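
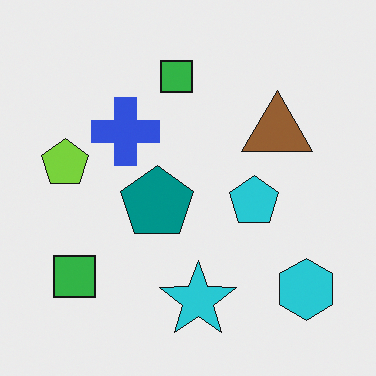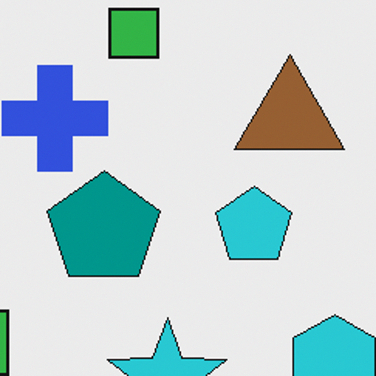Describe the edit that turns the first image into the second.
It was cropped slightly and scaled back up.

The visible shapes are larger and the field of view is narrower; shapes near the original edges may be partly or wholly outside the frame — a crop-and-rescale.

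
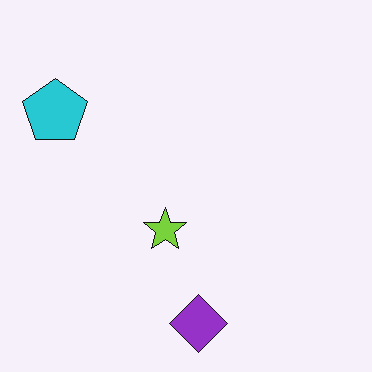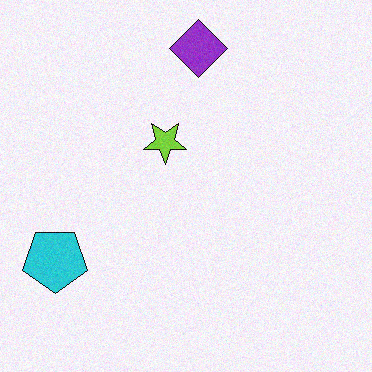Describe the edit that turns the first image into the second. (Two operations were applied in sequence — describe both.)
The transformation is: degraded with a light layer of grain, then flipped vertically (top ↔ bottom).

Random speckle covers the whole image, including the flat background. The purple diamond is in the bottom of the first image and the top of the second — shapes on opposite sides of the horizontal midline have swapped in a mirror flip.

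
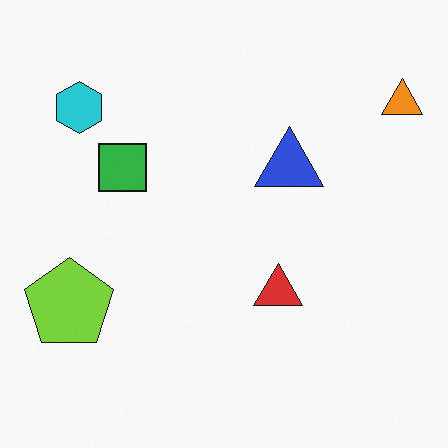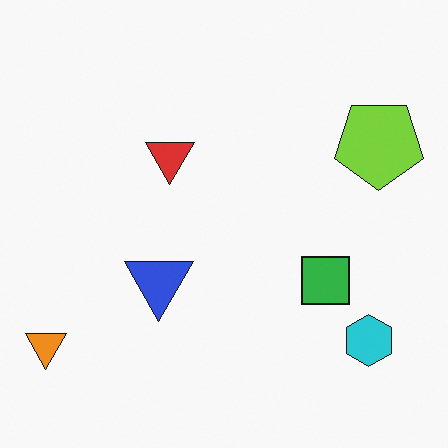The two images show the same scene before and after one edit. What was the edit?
The second image is the first rotated 180°.

The orange triangle sits in the top-right of the first image and the bottom-left of the second — consistent with a whole-image 180° rotation.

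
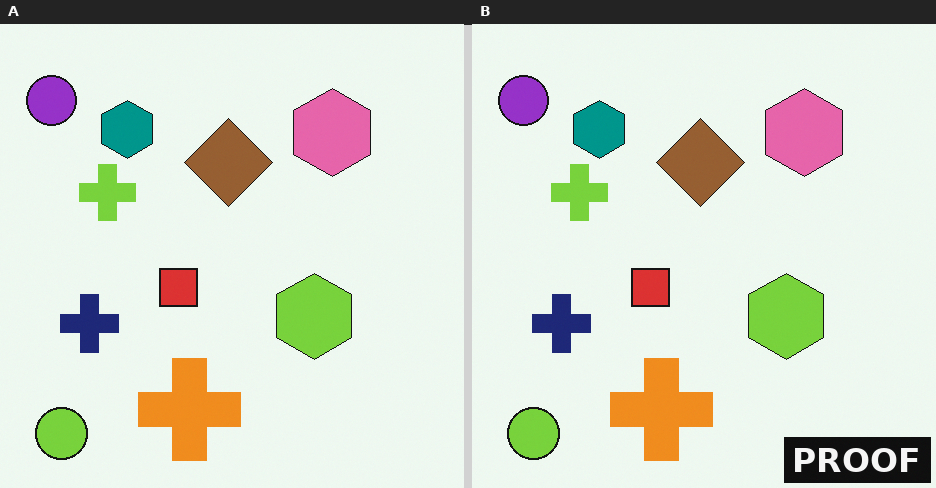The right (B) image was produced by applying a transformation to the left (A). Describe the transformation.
Watermarked with the text "PROOF" in the lower-right corner.

A dark label reading "PROOF" appears in the lower-right corner.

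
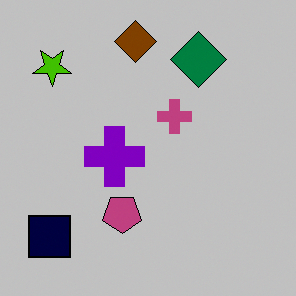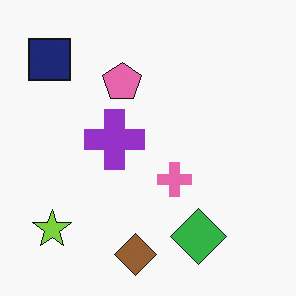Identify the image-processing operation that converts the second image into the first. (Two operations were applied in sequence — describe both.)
Heavily posterized to just a handful of flat colors, then flipped vertically (top ↔ bottom).

Each flat color has snapped to a coarser quantized level — most visibly, the near-white background has dropped to a flat grey. The brown diamond is in the bottom of the second image and the top of the first — shapes on opposite sides of the horizontal midline have swapped in a mirror flip.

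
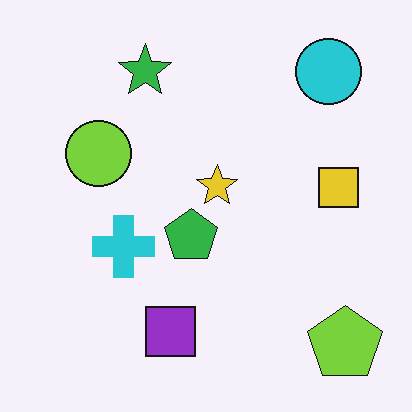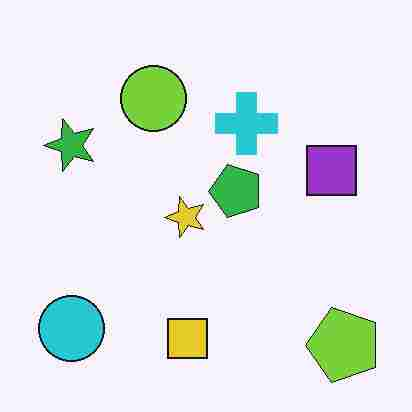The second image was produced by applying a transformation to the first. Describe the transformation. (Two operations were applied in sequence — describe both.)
Transposed (reflected across the top-left ↔ bottom-right diagonal), then heavily JPEG-compressed with obvious blocking artifacts.

Shapes have swapped their row and column positions — what was in the top-right is now in the bottom-left — a diagonal reflection. Blocky 8×8 compression artifacts appear around shape edges and the flat background shows ringing — characteristic JPEG degradation.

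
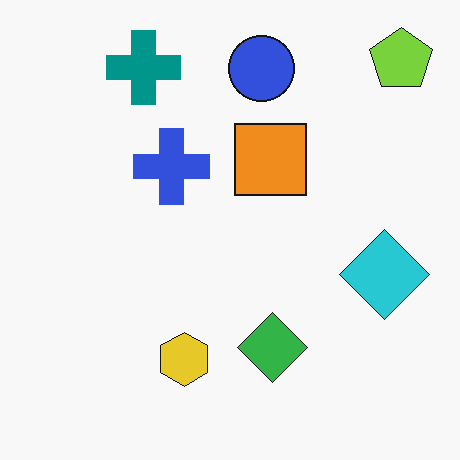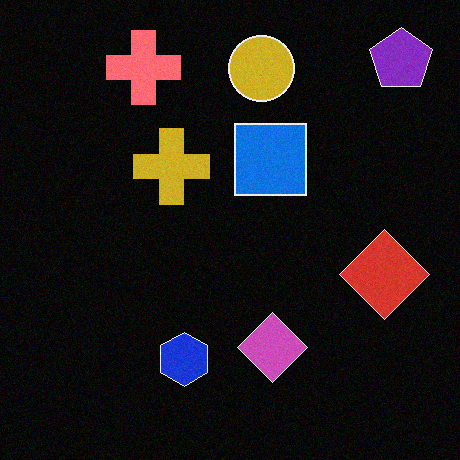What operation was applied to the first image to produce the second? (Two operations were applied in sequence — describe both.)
This is the original image degraded with subtle gaussian noise, then color-inverted (negative).

Random speckle covers the whole image, including the flat background. The light background has become dark and every shape's color is its complement — a photographic negative.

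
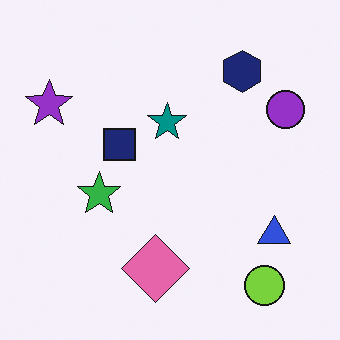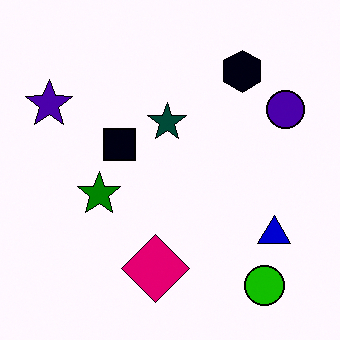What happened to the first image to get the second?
This is the original image boosted in contrast.

Tones are pushed away from mid-grey across the whole image — a global contrast change.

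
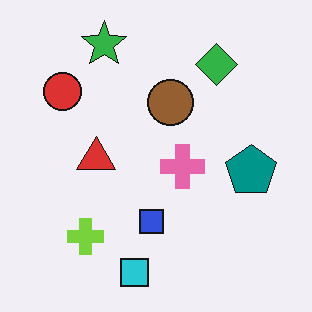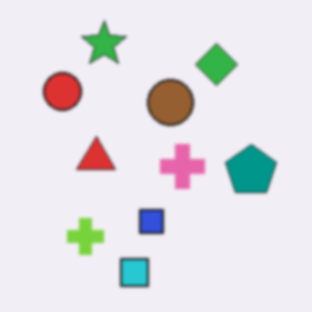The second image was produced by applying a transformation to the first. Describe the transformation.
The second image is the first given a subtle gaussian blur.

Shape edges and outlines are uniformly softened across the whole image.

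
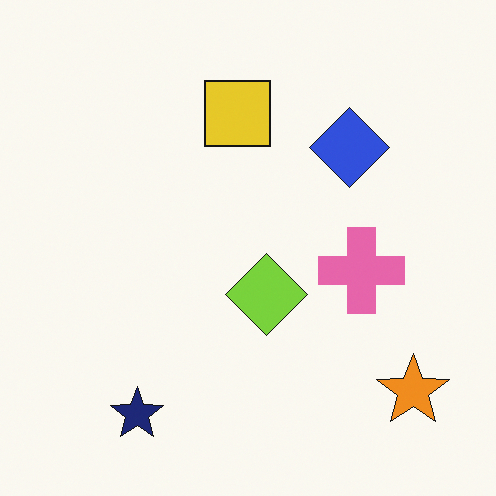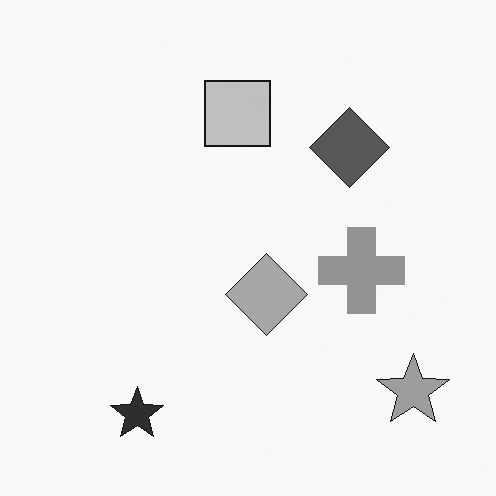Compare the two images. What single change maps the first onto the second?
Converted to grayscale.

All color is removed — every shape is now a shade of grey.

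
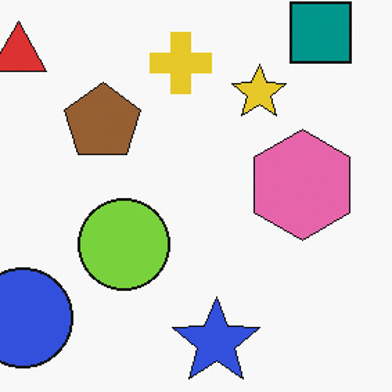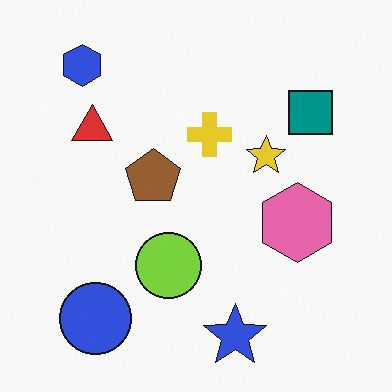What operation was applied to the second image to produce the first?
The transformation is: cropped slightly and scaled back up.

The visible shapes are larger and the field of view is narrower; shapes near the original edges may be partly or wholly outside the frame — a crop-and-rescale.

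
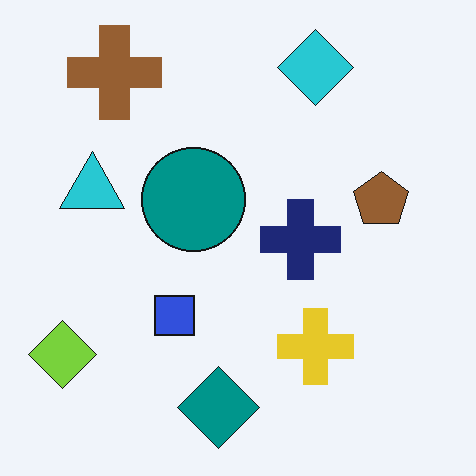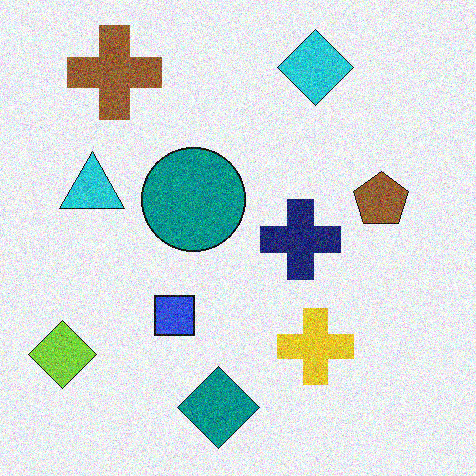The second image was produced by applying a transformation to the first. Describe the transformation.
This is the original image degraded with visible gaussian noise.

Random speckle covers the whole image, including the flat background.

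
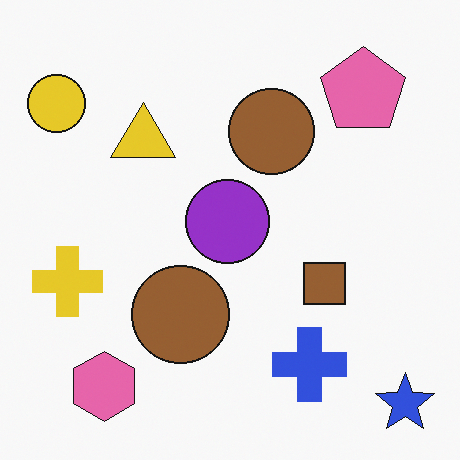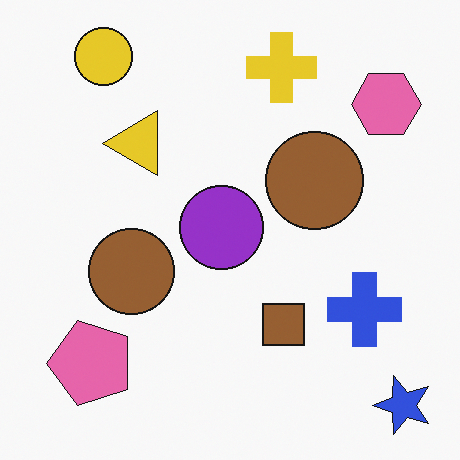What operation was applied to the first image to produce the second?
Transposed (reflected across the top-left ↔ bottom-right diagonal).

Shapes have swapped their row and column positions — what was in the top-right is now in the bottom-left — a diagonal reflection.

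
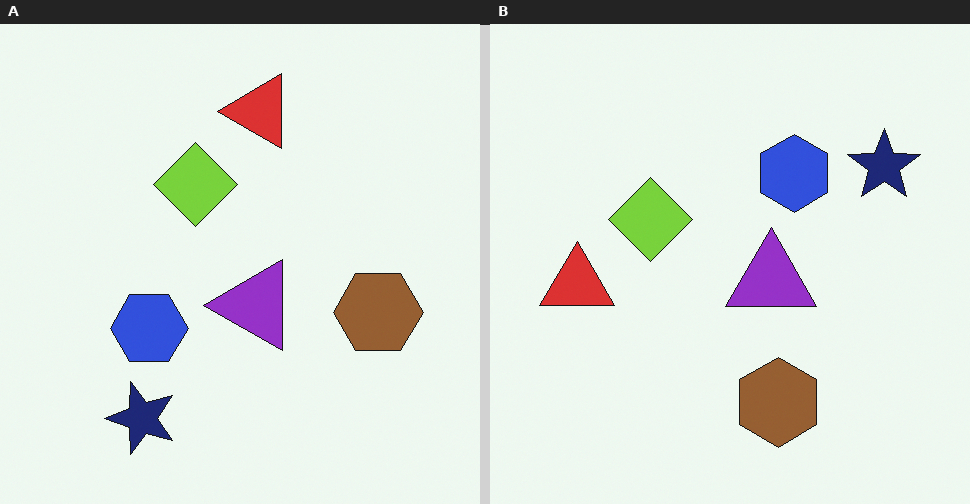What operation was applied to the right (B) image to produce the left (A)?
The image was transposed (reflected across the top-left ↔ bottom-right diagonal).

Shapes have swapped their row and column positions — what was in the top-right is now in the bottom-left — a diagonal reflection.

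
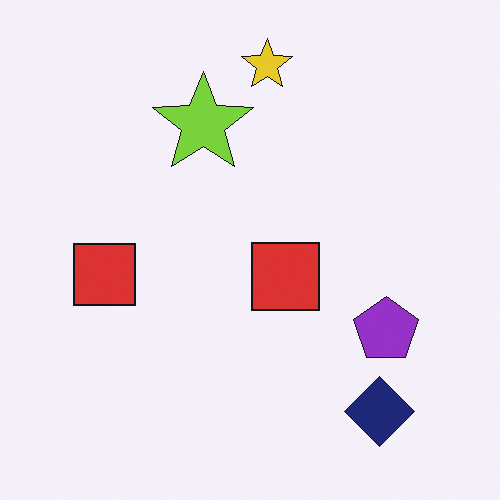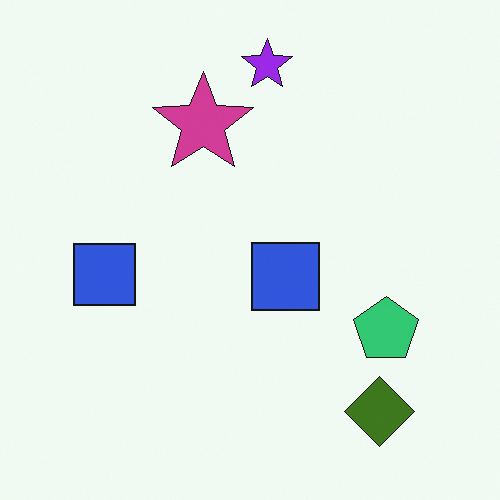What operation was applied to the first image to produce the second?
It was hue-shifted by a large amount.

Every shape's color has rotated by the same amount around the hue wheel — a uniform hue shift.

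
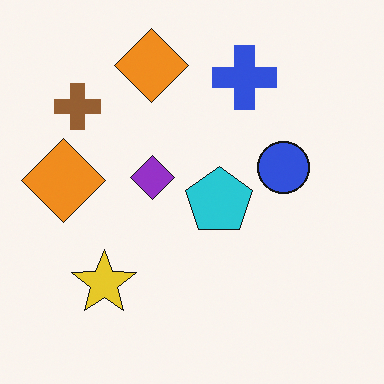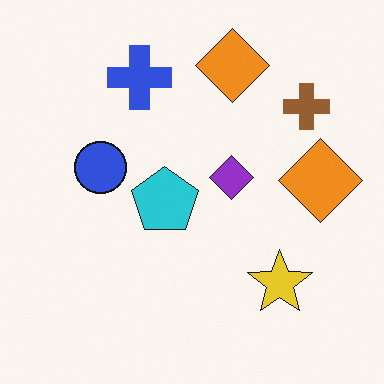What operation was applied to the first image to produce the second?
The transformation is: flipped horizontally (left ↔ right).

The brown cross is in the top-left of the first image and the top-right of the second — shapes on opposite sides of the vertical midline have swapped in a mirror flip.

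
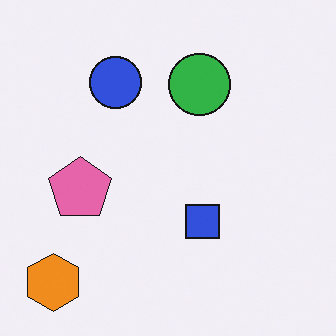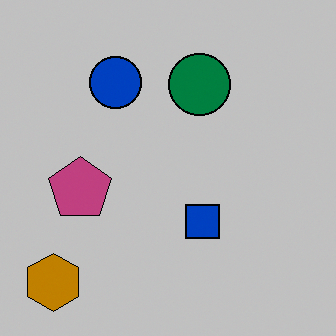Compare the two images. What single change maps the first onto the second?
The transformation is: heavily posterized to just a handful of flat colors.

Each flat color has snapped to a coarser quantized level — most visibly, the near-white background has dropped to a flat grey.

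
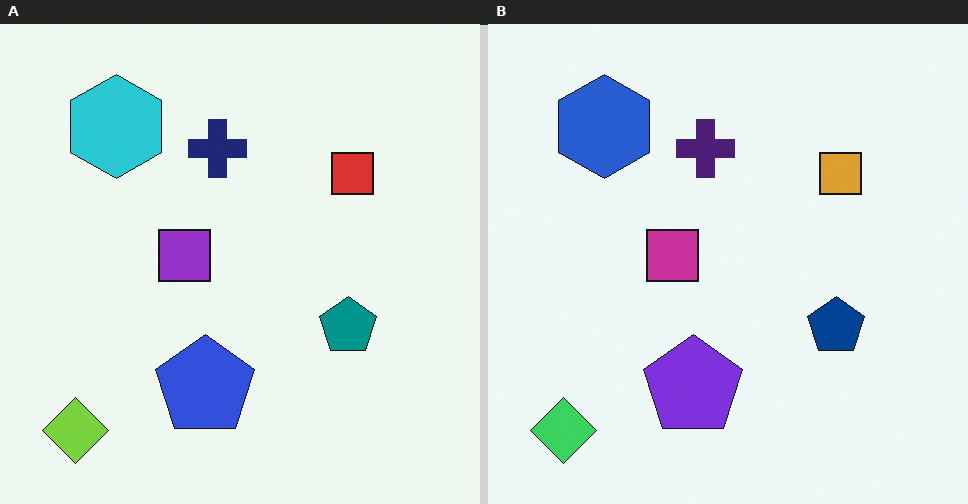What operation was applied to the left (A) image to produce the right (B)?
The right (B) image is the left (A) hue-shifted slightly.

Every shape's color has rotated by the same amount around the hue wheel — a uniform hue shift.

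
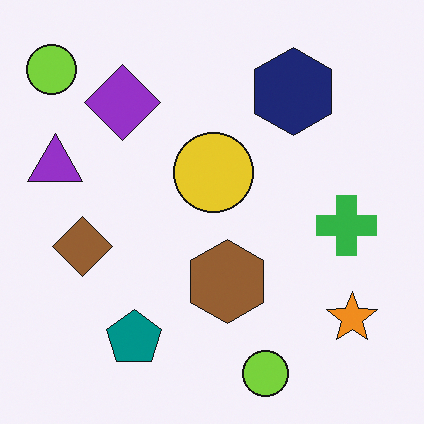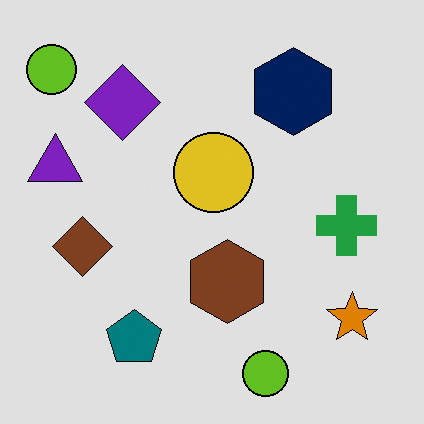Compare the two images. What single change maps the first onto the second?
It was moderately posterized.

Each flat color has snapped to a coarser quantized level — most visibly, the near-white background has dropped to a flat grey.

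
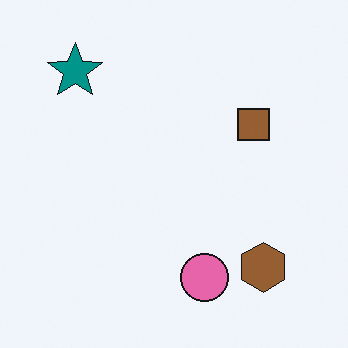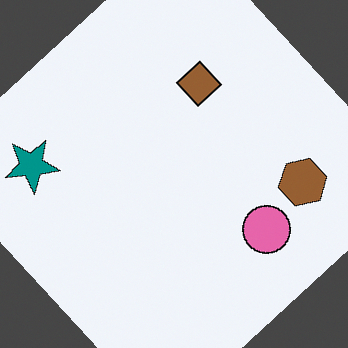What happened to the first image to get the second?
The transformation is: rotated counter-clockwise by a large amount — several tens of degrees.

Every shape is tilted by the same angle and the image corners show triangular fill wedges — a whole-image rotation by a non-right angle.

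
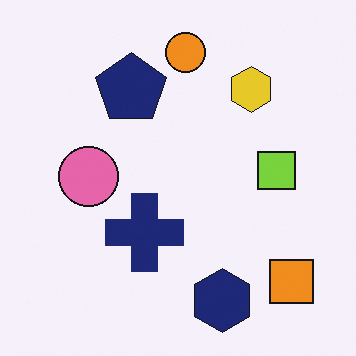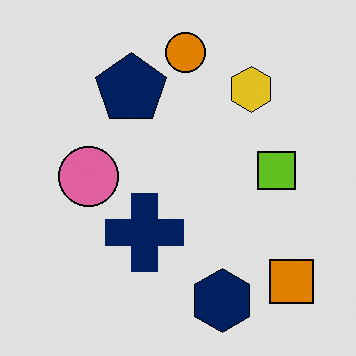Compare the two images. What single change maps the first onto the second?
Posterized to a reduced palette.

Each flat color has snapped to a coarser quantized level — most visibly, the near-white background has dropped to a flat grey.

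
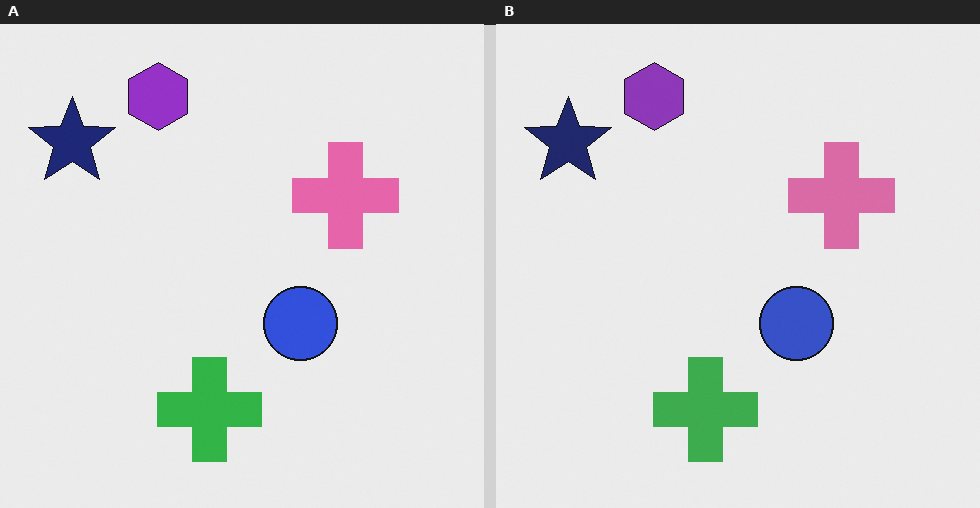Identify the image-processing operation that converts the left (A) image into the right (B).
It was slightly desaturated.

All colors are more muted and greyish — a global saturation change.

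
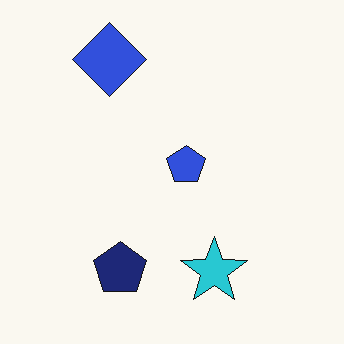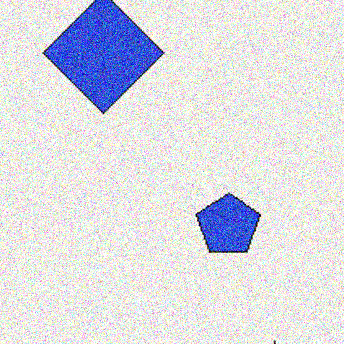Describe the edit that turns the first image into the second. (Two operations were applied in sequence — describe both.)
This is the original image cropped tightly and scaled back up, then degraded with heavy additive noise.

The visible shapes are larger and the field of view is narrower; shapes near the original edges may be partly or wholly outside the frame — a crop-and-rescale. Random speckle covers the whole image, including the flat background.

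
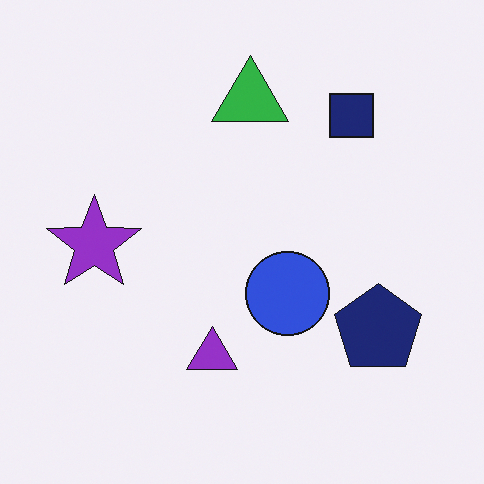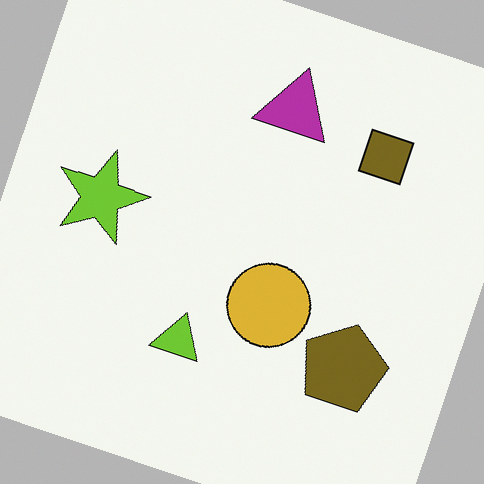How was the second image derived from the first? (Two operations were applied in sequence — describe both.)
Rotated clockwise by a moderate amount, then hue-shifted through roughly half the color wheel.

Every shape is tilted by the same angle and the image corners show triangular fill wedges — a whole-image rotation by a non-right angle. Every shape's color has rotated by the same amount around the hue wheel — a uniform hue shift.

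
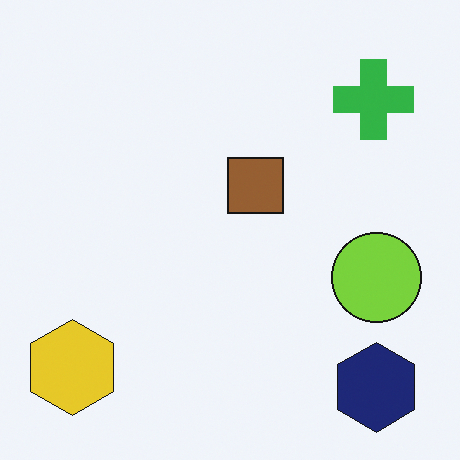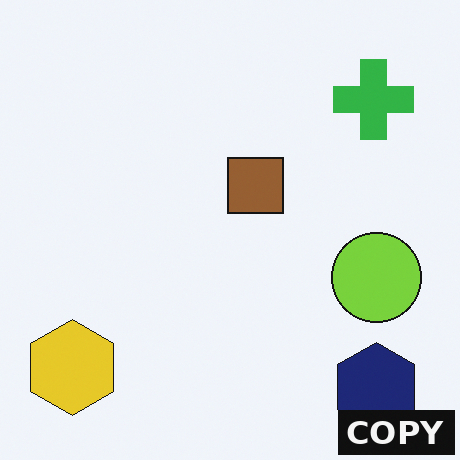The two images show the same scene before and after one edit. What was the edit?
Watermarked with the text "COPY" in the lower-right corner.

A dark label reading "COPY" appears in the lower-right corner.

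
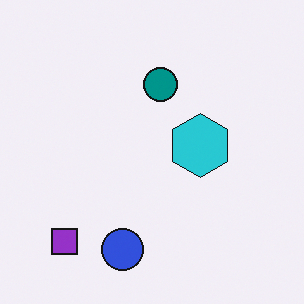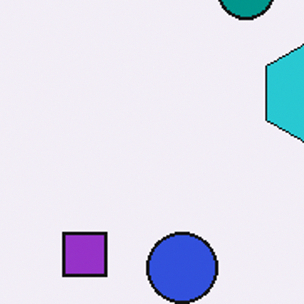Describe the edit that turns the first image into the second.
This is the original image cropped tightly and scaled back up.

The visible shapes are larger and the field of view is narrower; shapes near the original edges may be partly or wholly outside the frame — a crop-and-rescale.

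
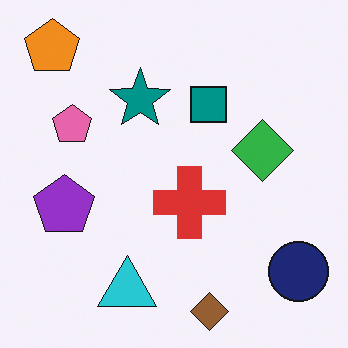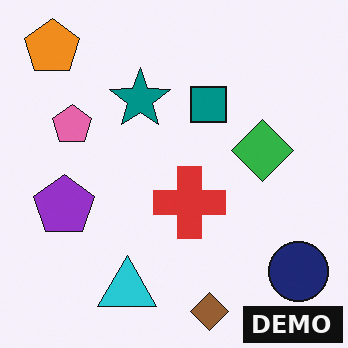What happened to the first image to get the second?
The transformation is: watermarked with the text "DEMO" in the lower-right corner.

A dark label reading "DEMO" appears in the lower-right corner.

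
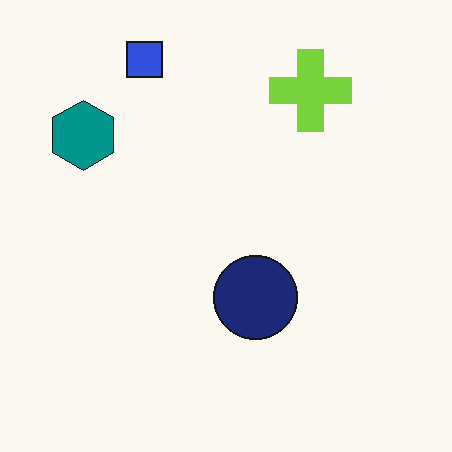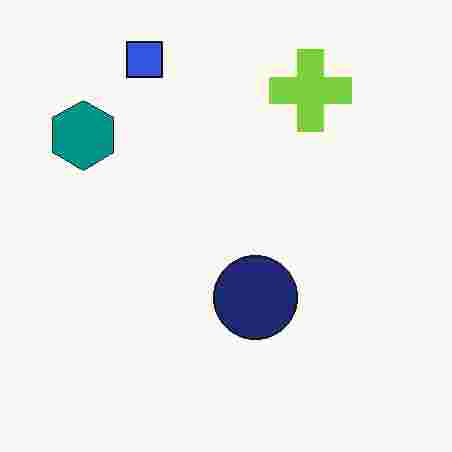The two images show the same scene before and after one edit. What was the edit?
It was degraded with heavy JPEG compression.

Blocky 8×8 compression artifacts appear around shape edges and the flat background shows ringing — characteristic JPEG degradation.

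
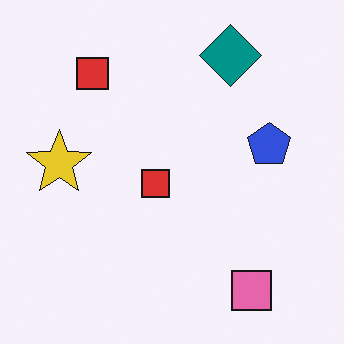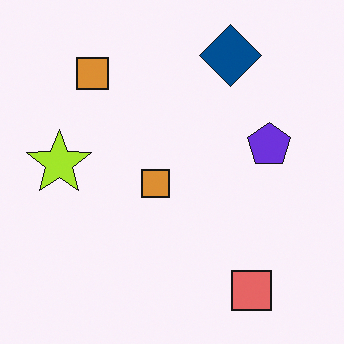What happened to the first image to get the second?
It was hue-shifted slightly.

Every shape's color has rotated by the same amount around the hue wheel — a uniform hue shift.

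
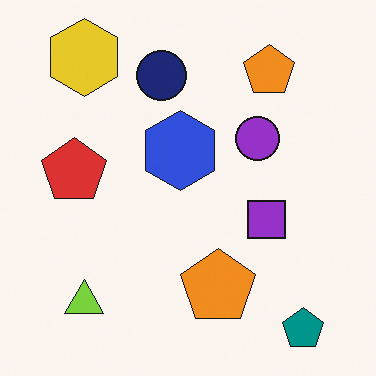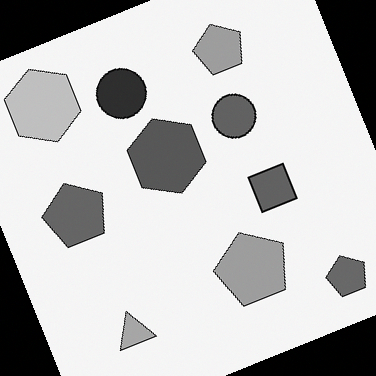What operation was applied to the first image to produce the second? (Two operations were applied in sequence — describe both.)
The second image is the first converted to grayscale, then rotated counter-clockwise by a moderate amount.

All color is removed — every shape is now a shade of grey. Every shape is tilted by the same angle and the image corners show triangular fill wedges — a whole-image rotation by a non-right angle.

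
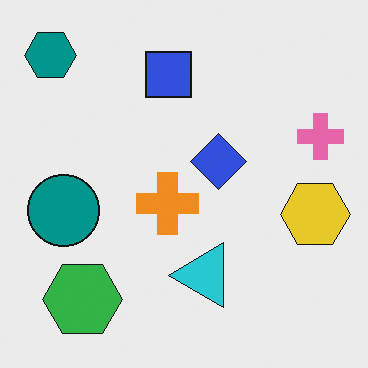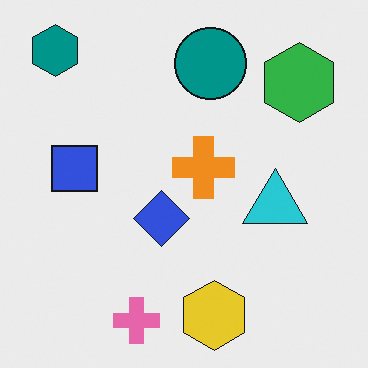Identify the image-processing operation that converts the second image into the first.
The image was transposed (reflected across the top-left ↔ bottom-right diagonal).

Shapes have swapped their row and column positions — what was in the top-right is now in the bottom-left — a diagonal reflection.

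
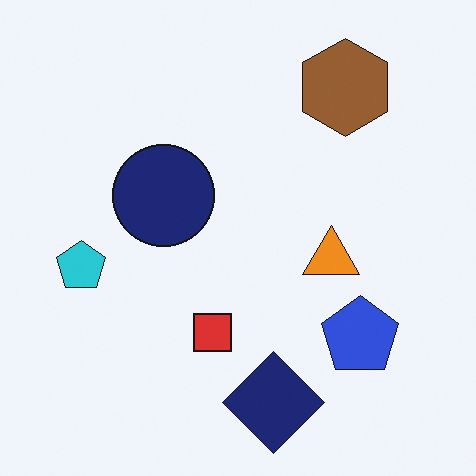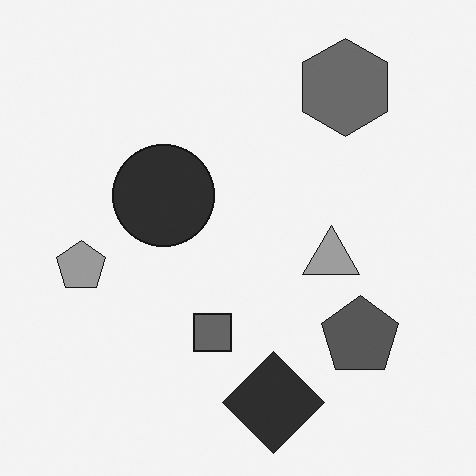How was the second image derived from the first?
The image was converted to grayscale.

All color is removed — every shape is now a shade of grey.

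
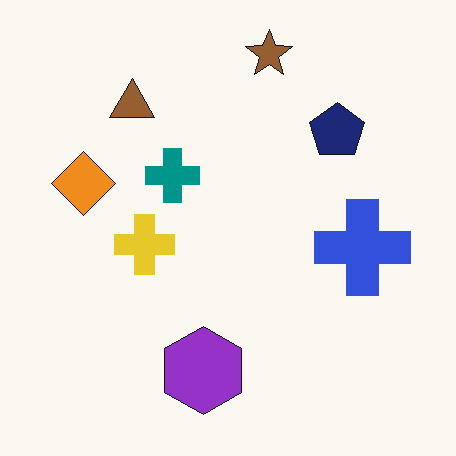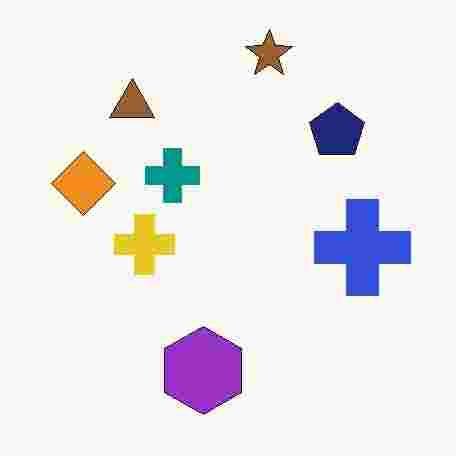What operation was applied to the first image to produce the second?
The image was degraded with heavy JPEG compression.

Blocky 8×8 compression artifacts appear around shape edges and the flat background shows ringing — characteristic JPEG degradation.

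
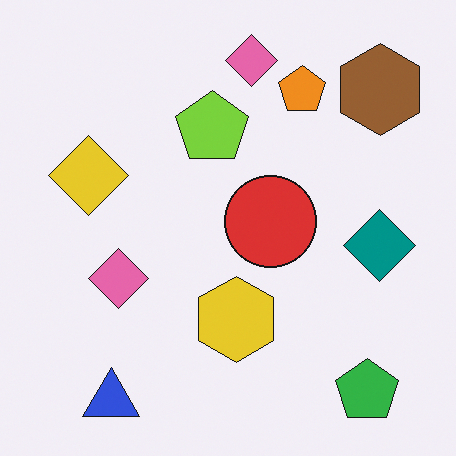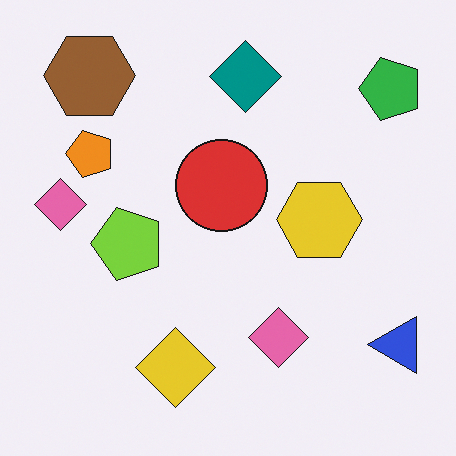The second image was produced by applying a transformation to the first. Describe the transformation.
Rotated 90° counter-clockwise.

The green pentagon sits in the bottom-right of the first image and the top-right of the second — consistent with a whole-image 90° counter-clockwise rotation.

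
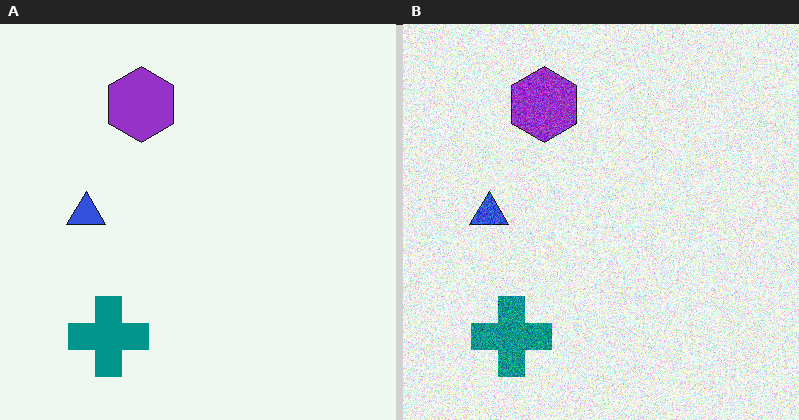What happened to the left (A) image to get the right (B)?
The transformation is: degraded with a thick layer of grain.

Random speckle covers the whole image, including the flat background.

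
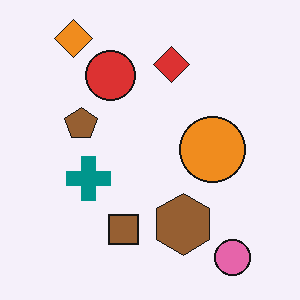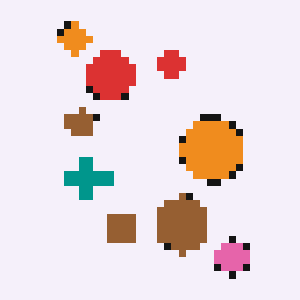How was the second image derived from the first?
The second image is the first pixelated into visible square blocks.

Shapes are reduced to large square blocks; fine edges and outlines are lost — a downscale-then-upscale (mosaic) effect.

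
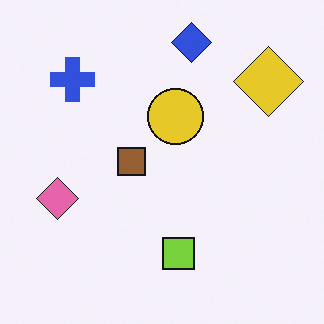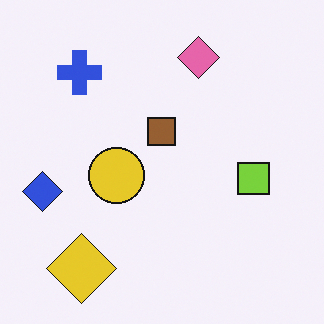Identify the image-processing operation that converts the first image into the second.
This is the original image transposed (reflected across the top-left ↔ bottom-right diagonal).

Shapes have swapped their row and column positions — what was in the top-right is now in the bottom-left — a diagonal reflection.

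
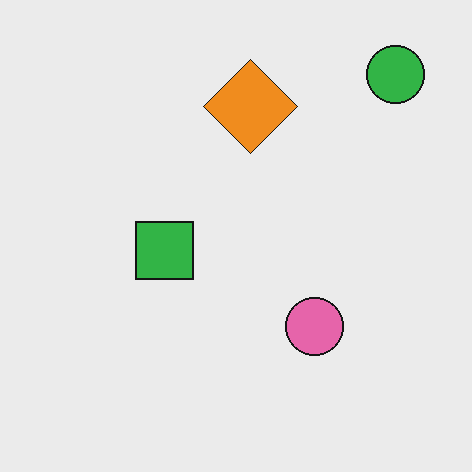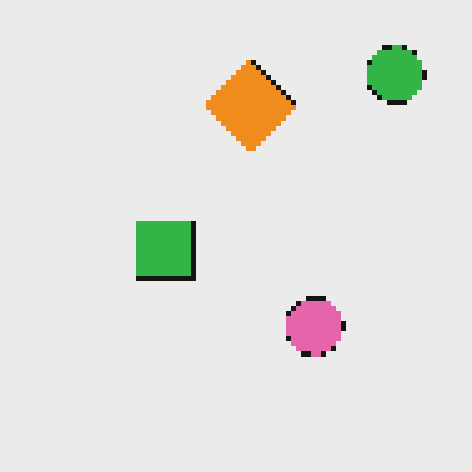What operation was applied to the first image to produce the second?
It was mildly pixelated.

Shapes are reduced to large square blocks; fine edges and outlines are lost — a downscale-then-upscale (mosaic) effect.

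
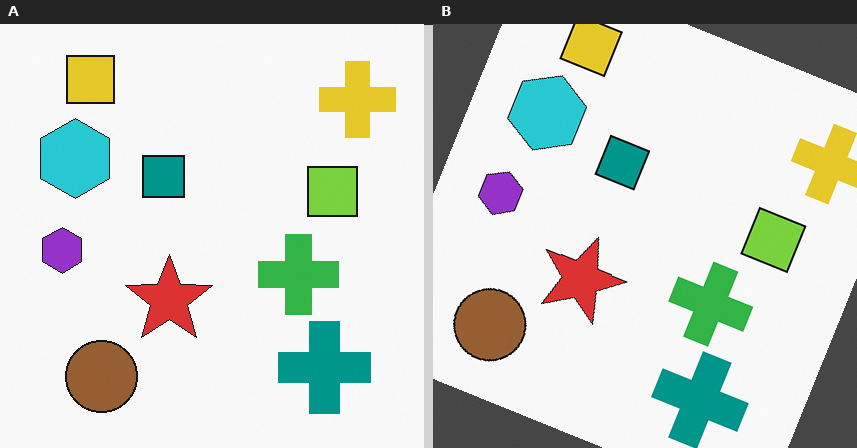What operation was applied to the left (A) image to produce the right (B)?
It was rotated clockwise by a clearly visible amount.

Every shape is tilted by the same angle and the image corners show triangular fill wedges — a whole-image rotation by a non-right angle.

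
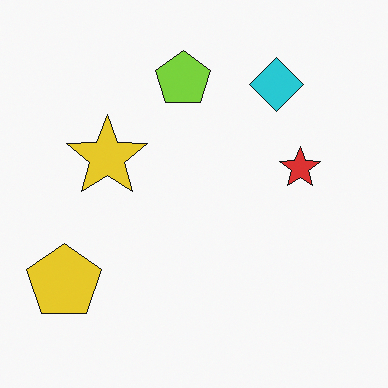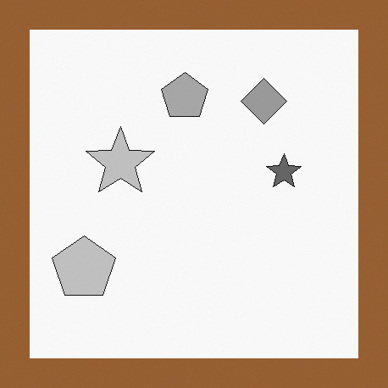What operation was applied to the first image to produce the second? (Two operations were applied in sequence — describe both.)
This is the original image converted to grayscale, then framed with a brown border.

All color is removed — every shape is now a shade of grey. A solid brown frame runs around the edge of the second image, with the content slightly shrunk inside it.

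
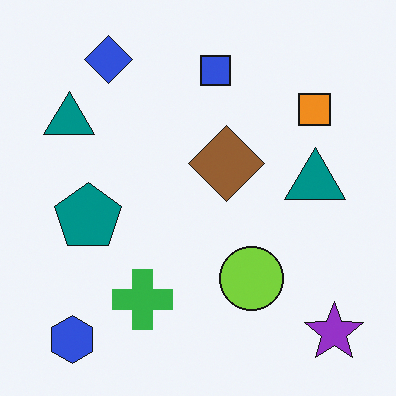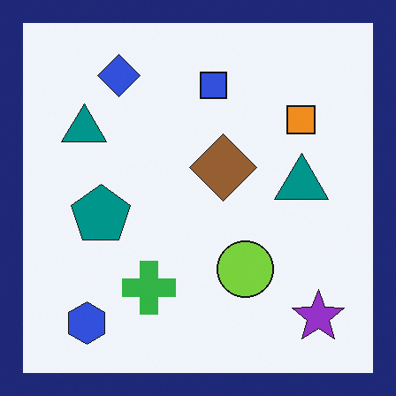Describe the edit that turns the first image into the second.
Framed with a navy border.

A solid navy frame runs around the edge of the second image, with the content slightly shrunk inside it.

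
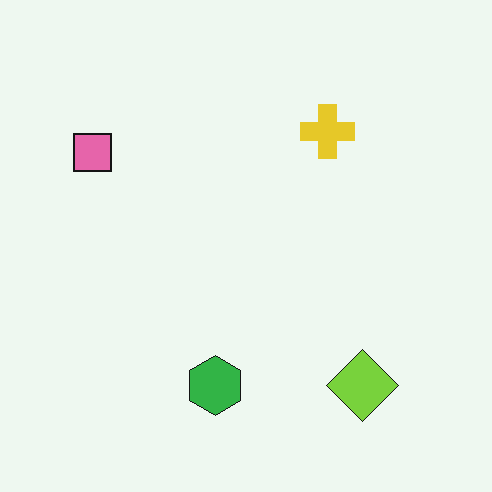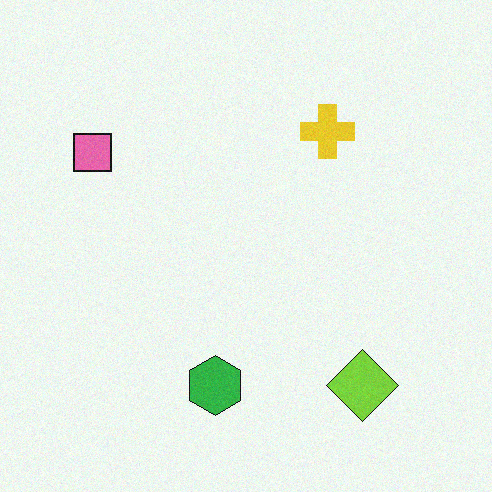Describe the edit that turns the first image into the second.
The image was degraded with a light layer of grain.

Random speckle covers the whole image, including the flat background.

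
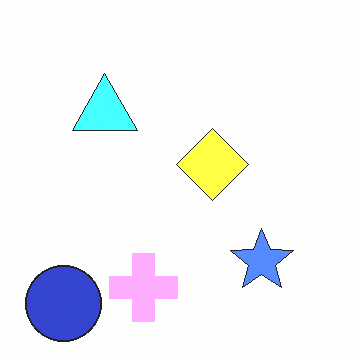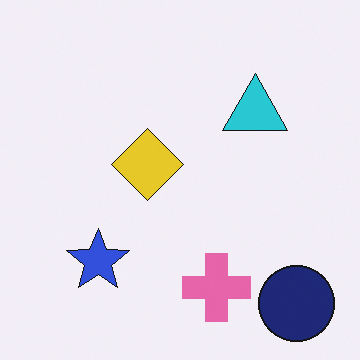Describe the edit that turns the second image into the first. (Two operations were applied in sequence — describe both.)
This is the original image flipped horizontally (left ↔ right), then substantially brightened.

The navy circle is in the bottom-right of the second image and the bottom-left of the first — shapes on opposite sides of the vertical midline have swapped in a mirror flip. Every pixel — background and shapes alike — is uniformly brightened.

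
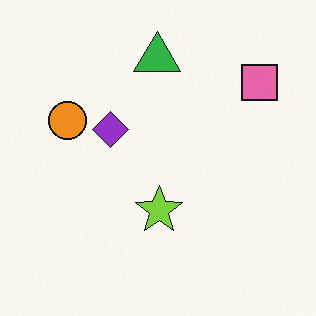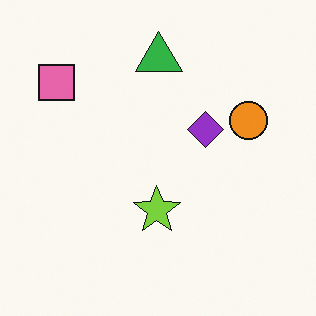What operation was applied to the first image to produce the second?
It was flipped horizontally (left ↔ right).

The pink square is in the top-right of the first image and the top-left of the second — shapes on opposite sides of the vertical midline have swapped in a mirror flip.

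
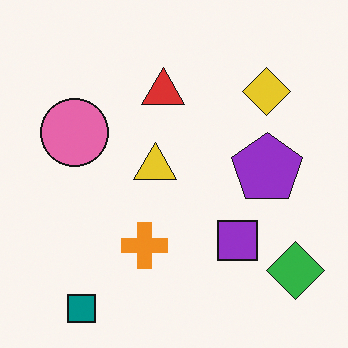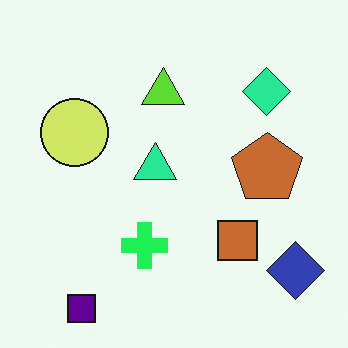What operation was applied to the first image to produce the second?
This is the original image hue-shifted through roughly a third of the color wheel.

Every shape's color has rotated by the same amount around the hue wheel — a uniform hue shift.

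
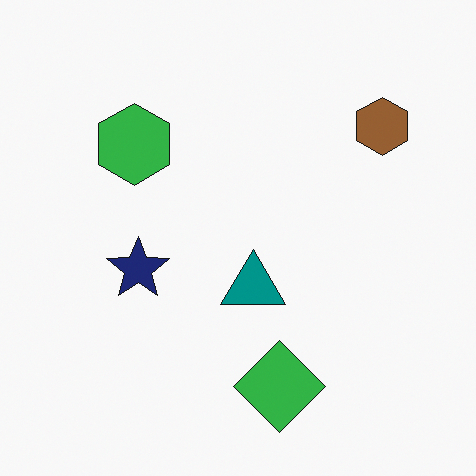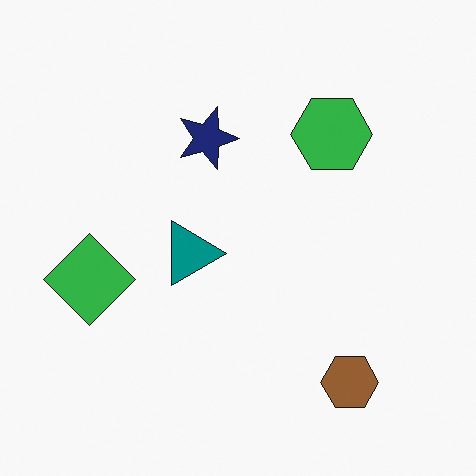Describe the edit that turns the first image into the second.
The transformation is: rotated 90° clockwise.

The brown hexagon sits in the top-right of the first image and the bottom-right of the second — consistent with a whole-image 90° clockwise rotation.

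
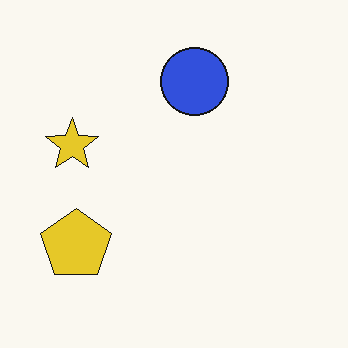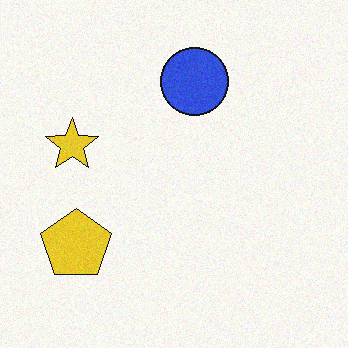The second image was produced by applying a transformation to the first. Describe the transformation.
The transformation is: degraded with subtle gaussian noise.

Random speckle covers the whole image, including the flat background.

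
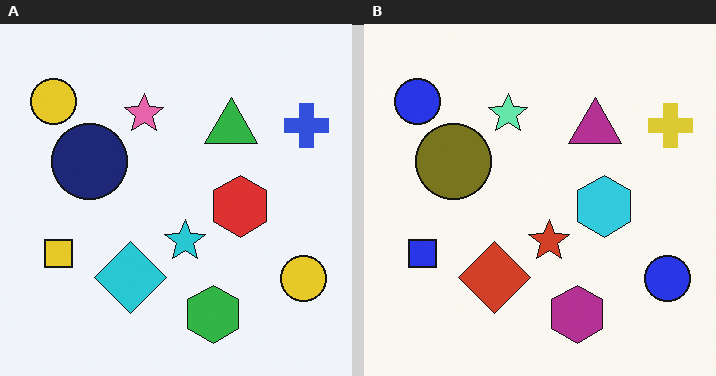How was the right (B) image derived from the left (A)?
The right (B) image is the left (A) hue-shifted through roughly half the color wheel.

Every shape's color has rotated by the same amount around the hue wheel — a uniform hue shift.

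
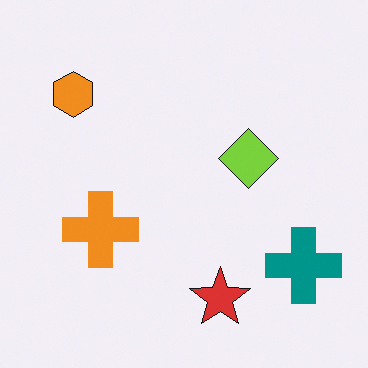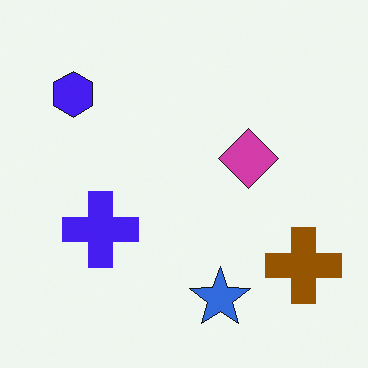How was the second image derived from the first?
The image was hue-shifted by a large amount.

Every shape's color has rotated by the same amount around the hue wheel — a uniform hue shift.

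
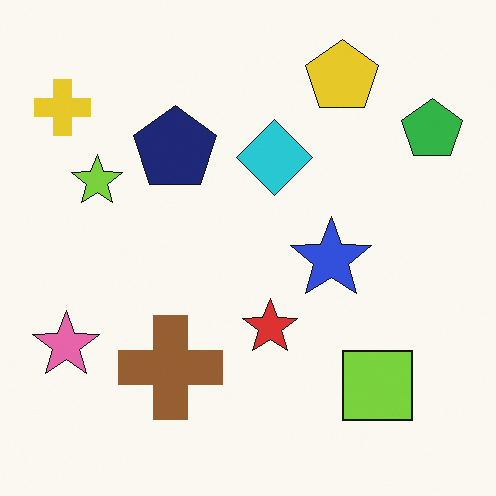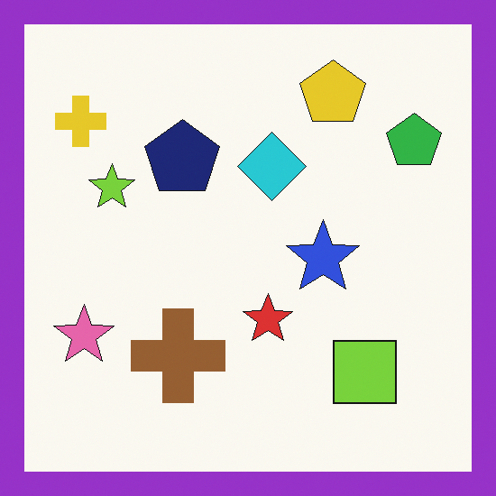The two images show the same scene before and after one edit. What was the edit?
Framed with a purple border.

A solid purple frame runs around the edge of the second image, with the content slightly shrunk inside it.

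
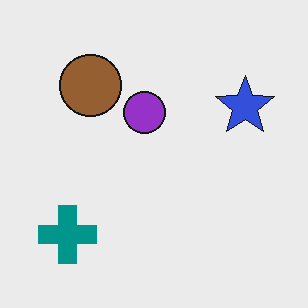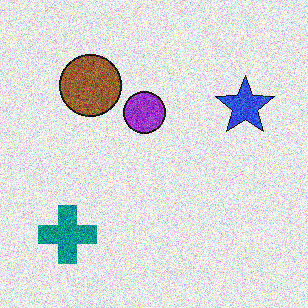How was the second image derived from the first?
This is the original image degraded with heavy additive noise.

Random speckle covers the whole image, including the flat background.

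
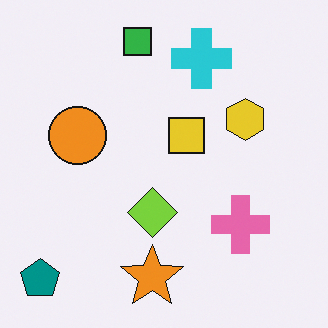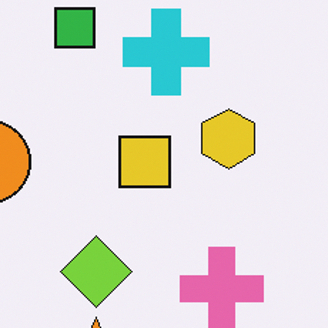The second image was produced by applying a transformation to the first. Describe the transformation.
The second image is the first cropped slightly and scaled back up.

The visible shapes are larger and the field of view is narrower; shapes near the original edges may be partly or wholly outside the frame — a crop-and-rescale.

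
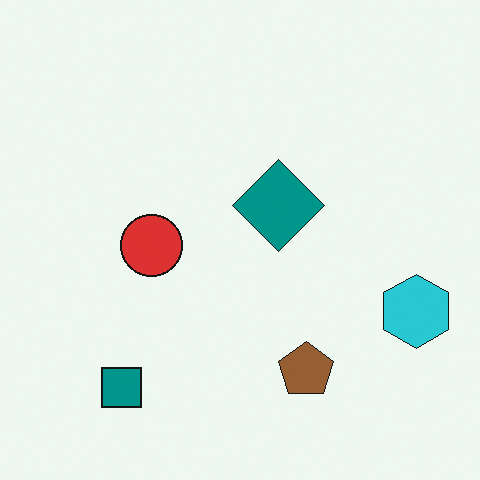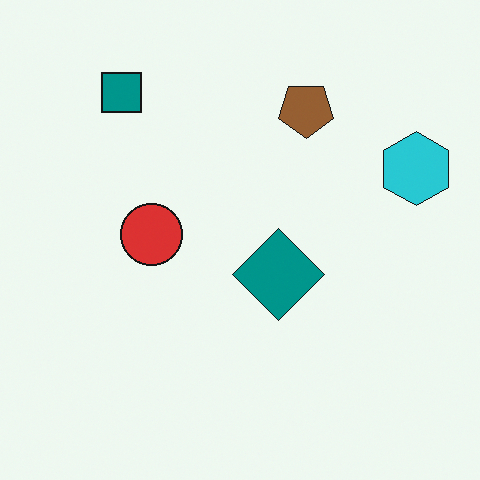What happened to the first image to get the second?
The transformation is: flipped vertically (top ↔ bottom).

The teal square is in the bottom-left of the first image and the top-left of the second — shapes on opposite sides of the horizontal midline have swapped in a mirror flip.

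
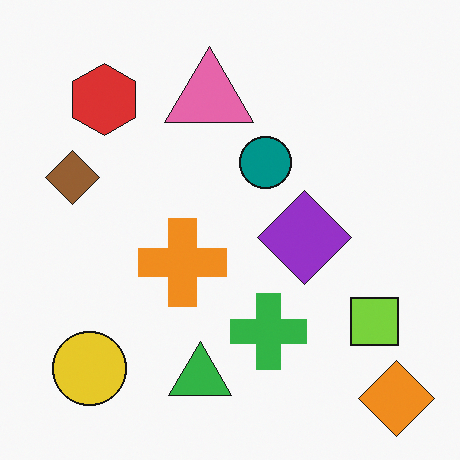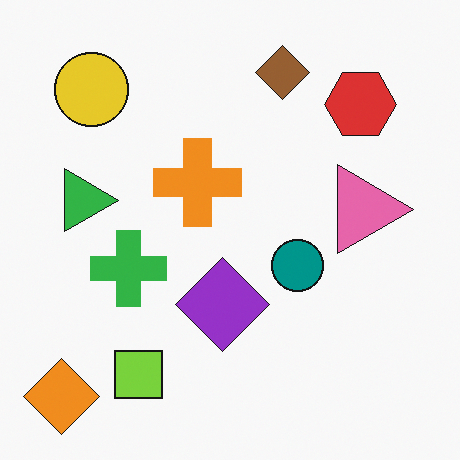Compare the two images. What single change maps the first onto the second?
The second image is the first rotated 90° clockwise.

The orange diamond sits in the bottom-right of the first image and the bottom-left of the second — consistent with a whole-image 90° clockwise rotation.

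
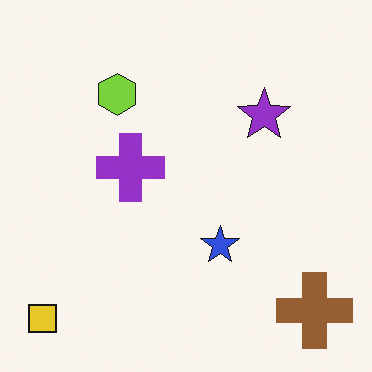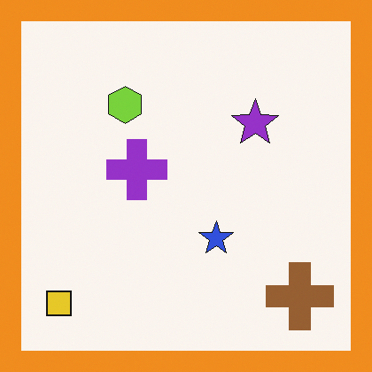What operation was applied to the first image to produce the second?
The image was framed with a orange border.

A solid orange frame runs around the edge of the second image, with the content slightly shrunk inside it.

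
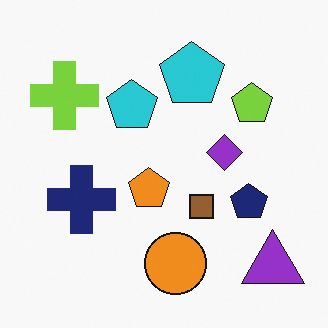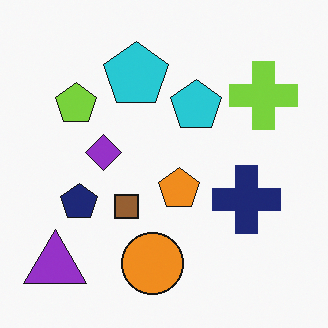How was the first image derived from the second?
Flipped horizontally (left ↔ right).

The purple triangle is in the bottom-left of the second image and the bottom-right of the first — shapes on opposite sides of the vertical midline have swapped in a mirror flip.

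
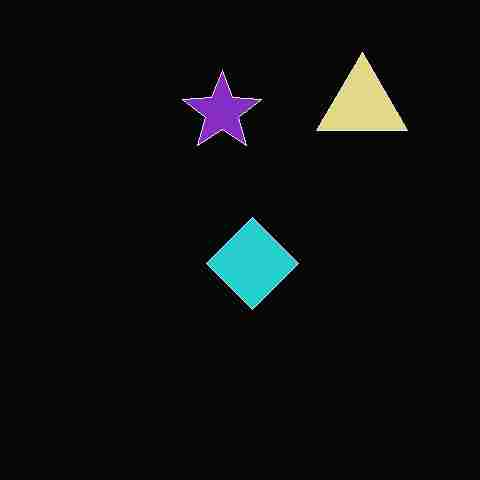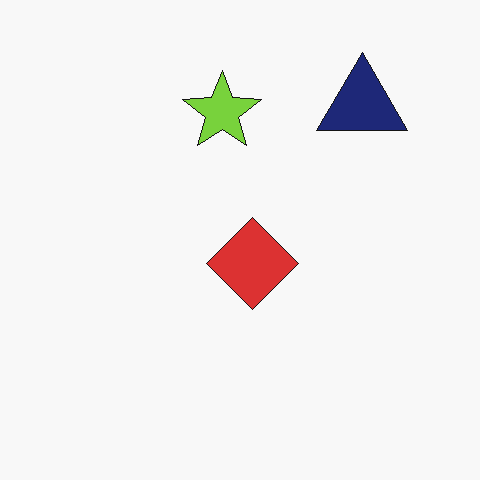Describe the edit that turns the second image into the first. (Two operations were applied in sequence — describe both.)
The image was color-inverted (negative), then degraded with heavy JPEG compression.

The light background has become dark and every shape's color is its complement — a photographic negative. Blocky 8×8 compression artifacts appear around shape edges and the flat background shows ringing — characteristic JPEG degradation.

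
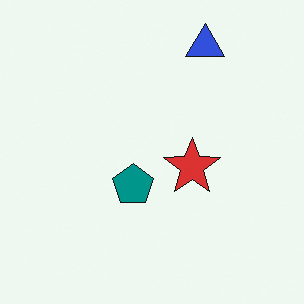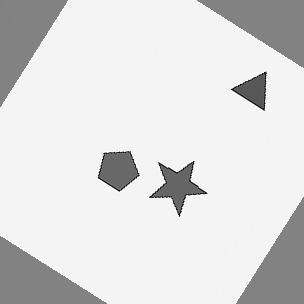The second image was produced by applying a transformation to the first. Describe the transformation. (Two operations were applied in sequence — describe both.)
This is the original image rotated clockwise by a large amount — several tens of degrees, then converted to grayscale.

Every shape is tilted by the same angle and the image corners show triangular fill wedges — a whole-image rotation by a non-right angle. All color is removed — every shape is now a shade of grey.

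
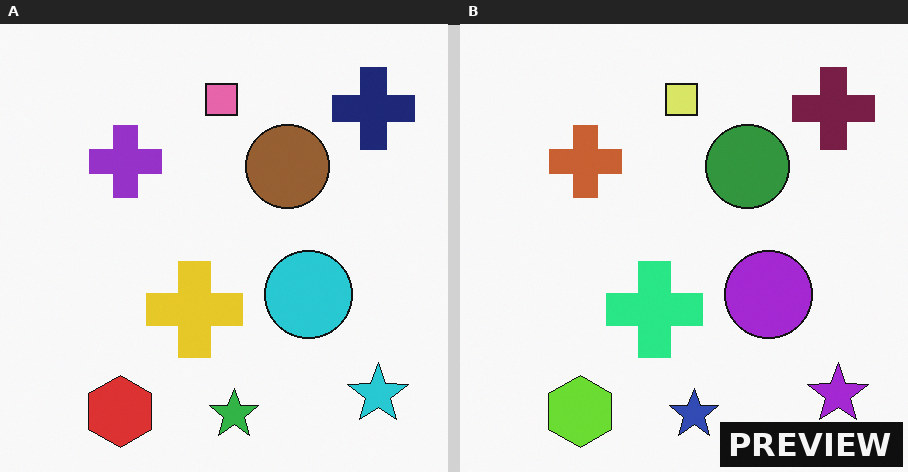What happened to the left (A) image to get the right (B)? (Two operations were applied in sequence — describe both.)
It was hue-shifted by a moderate amount, then watermarked with the text "PREVIEW" in the lower-right corner.

Every shape's color has rotated by the same amount around the hue wheel — a uniform hue shift. A dark label reading "PREVIEW" appears in the lower-right corner.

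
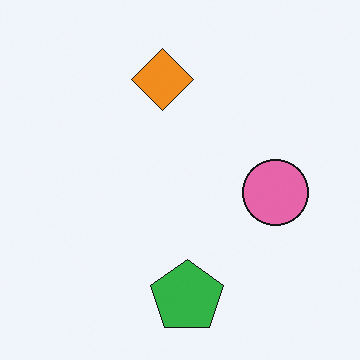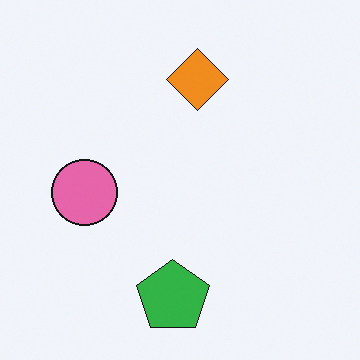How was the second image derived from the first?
The second image is the first flipped horizontally (left ↔ right).

The pink circle is in the right of the first image and the left of the second — shapes on opposite sides of the vertical midline have swapped in a mirror flip.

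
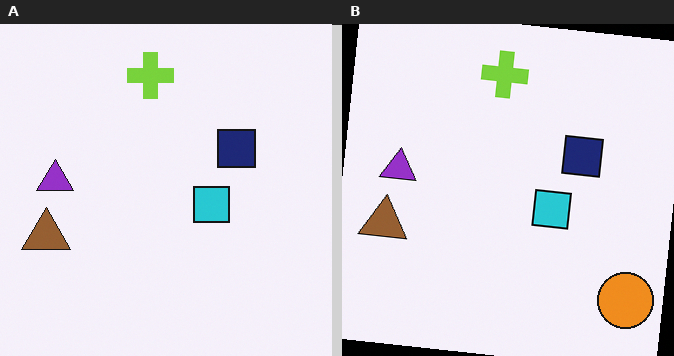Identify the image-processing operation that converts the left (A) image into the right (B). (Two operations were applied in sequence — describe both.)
The right (B) image is the left (A) rotated clockwise by a slight angle, then overlaid with an additional orange circle.

Every shape is tilted by the same angle and the image corners show triangular fill wedges — a whole-image rotation by a non-right angle. An orange circle appears in the right (B) image that is absent from the left (A).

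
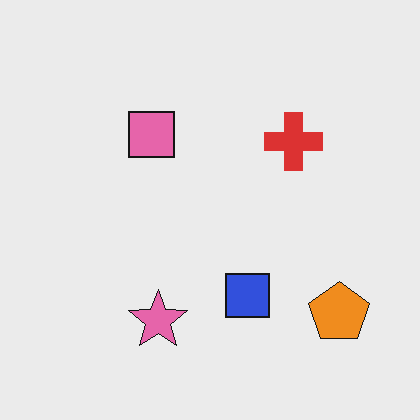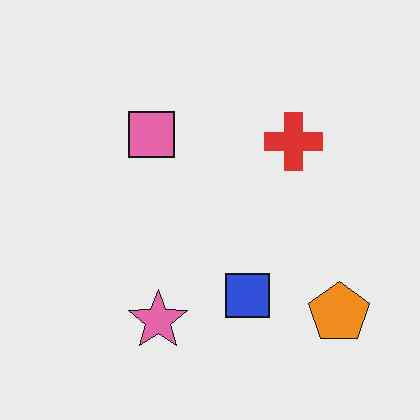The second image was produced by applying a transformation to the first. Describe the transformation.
JPEG-compressed with visible artifacts.

Blocky 8×8 compression artifacts appear around shape edges and the flat background shows ringing — characteristic JPEG degradation.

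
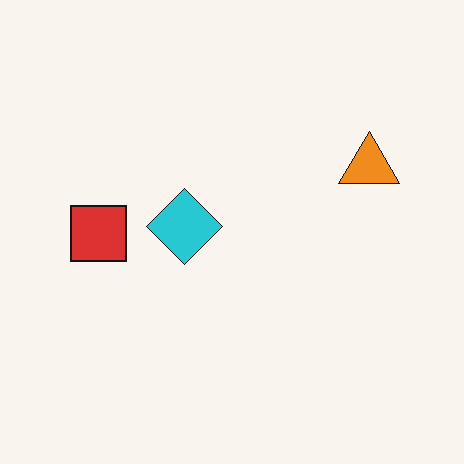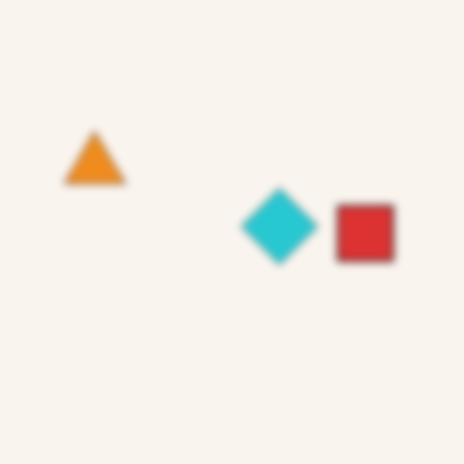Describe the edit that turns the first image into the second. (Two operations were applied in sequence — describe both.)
It was flipped horizontally (left ↔ right), then noticeably gaussian-blurred.

The orange triangle is in the right of the first image and the left of the second — shapes on opposite sides of the vertical midline have swapped in a mirror flip. Shape edges and outlines are uniformly softened across the whole image.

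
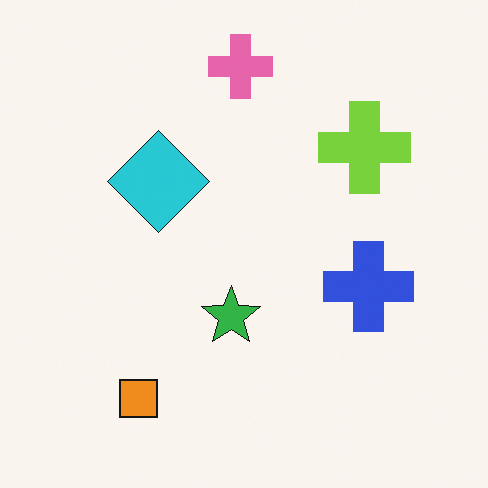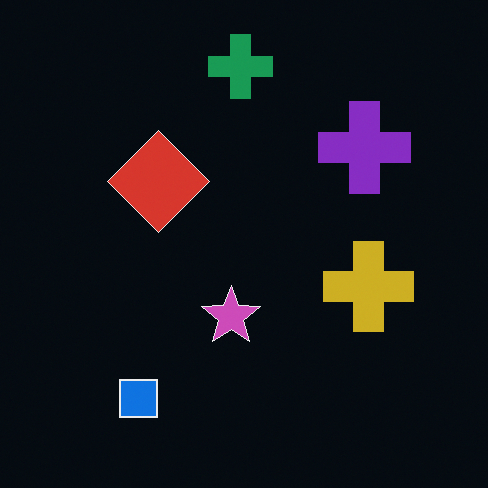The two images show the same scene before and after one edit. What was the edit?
It was color-inverted (negative).

The light background has become dark and every shape's color is its complement — a photographic negative.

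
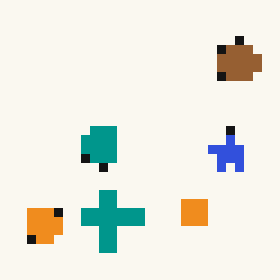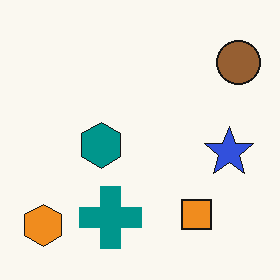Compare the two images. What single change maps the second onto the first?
It was heavily pixelated into large blocks.

Shapes are reduced to large square blocks; fine edges and outlines are lost — a downscale-then-upscale (mosaic) effect.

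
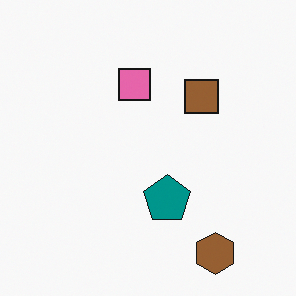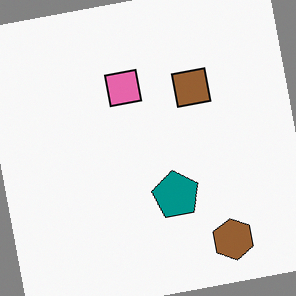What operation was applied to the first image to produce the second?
The second image is the first rotated counter-clockwise by a slight angle.

Every shape is tilted by the same angle and the image corners show triangular fill wedges — a whole-image rotation by a non-right angle.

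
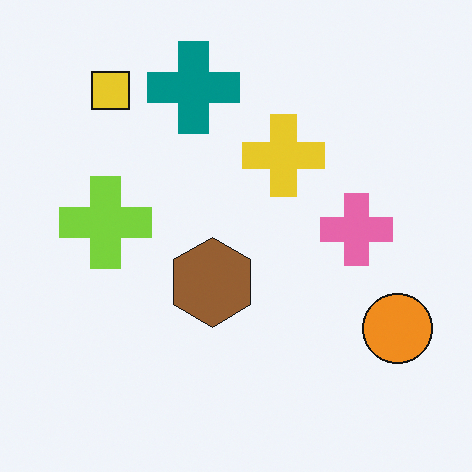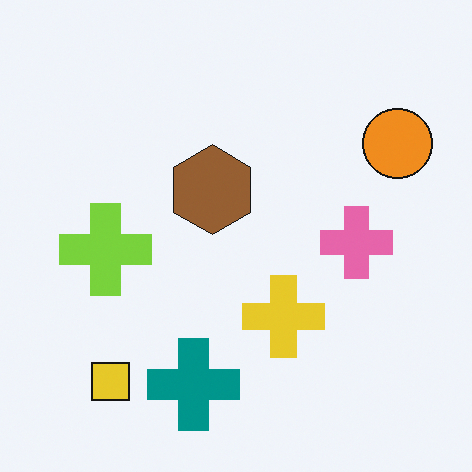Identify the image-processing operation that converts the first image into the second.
The image was flipped vertically (top ↔ bottom).

The teal cross is in the top of the first image and the bottom of the second — shapes on opposite sides of the horizontal midline have swapped in a mirror flip.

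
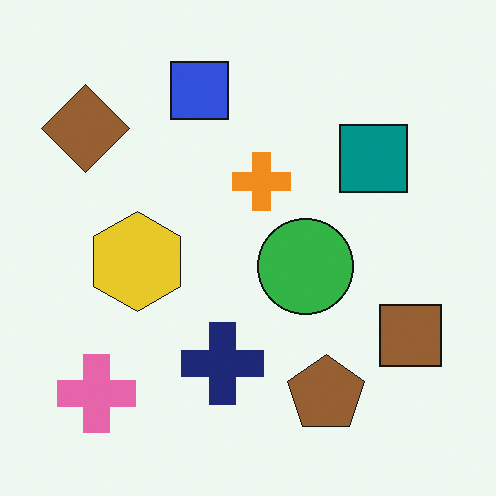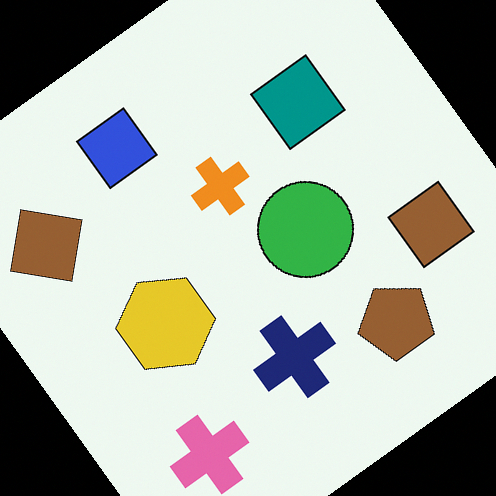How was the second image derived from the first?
Rotated counter-clockwise by a large amount — several tens of degrees.

Every shape is tilted by the same angle and the image corners show triangular fill wedges — a whole-image rotation by a non-right angle.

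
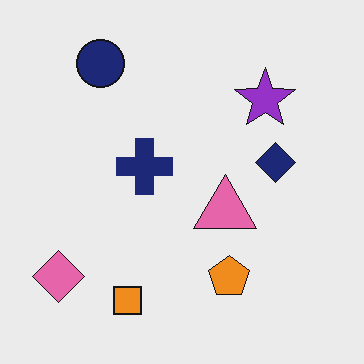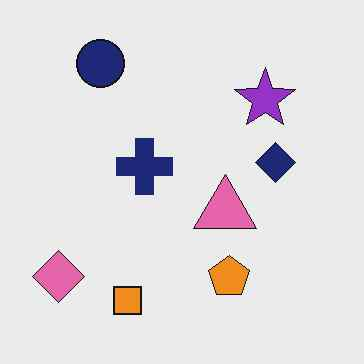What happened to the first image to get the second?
The transformation is: JPEG-compressed with visible artifacts.

Blocky 8×8 compression artifacts appear around shape edges and the flat background shows ringing — characteristic JPEG degradation.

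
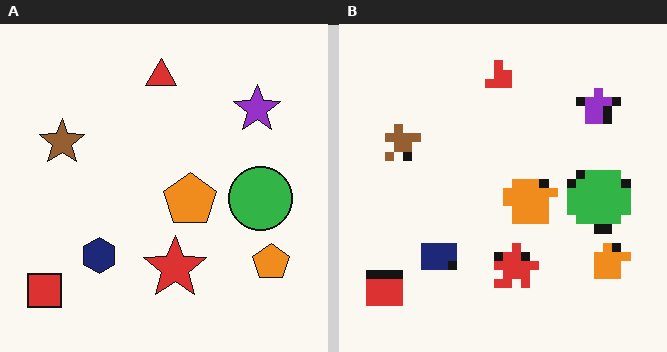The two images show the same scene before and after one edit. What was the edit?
This is the original image heavily pixelated into large blocks.

Shapes are reduced to large square blocks; fine edges and outlines are lost — a downscale-then-upscale (mosaic) effect.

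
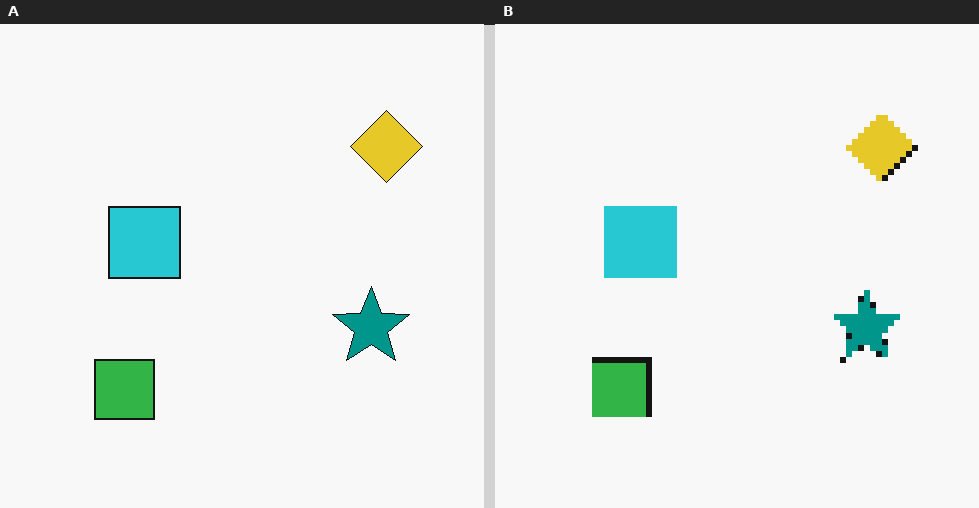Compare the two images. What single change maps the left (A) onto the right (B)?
It was pixelated into visible square blocks.

Shapes are reduced to large square blocks; fine edges and outlines are lost — a downscale-then-upscale (mosaic) effect.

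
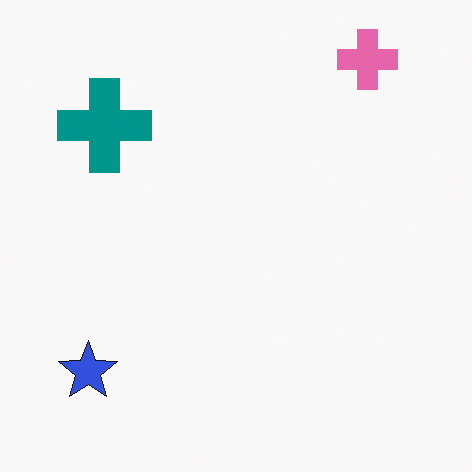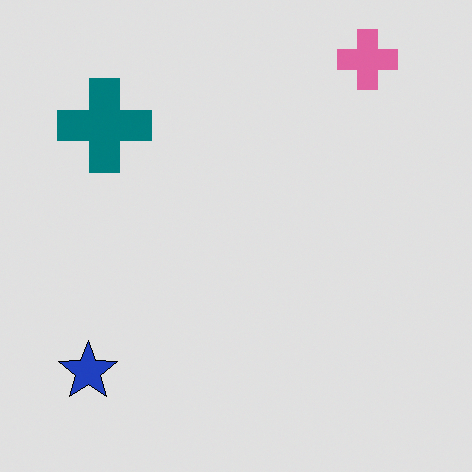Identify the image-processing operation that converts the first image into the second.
The transformation is: posterized to a reduced palette.

Each flat color has snapped to a coarser quantized level — most visibly, the near-white background has dropped to a flat grey.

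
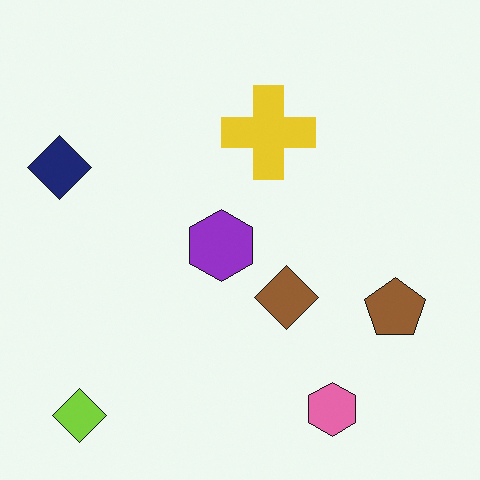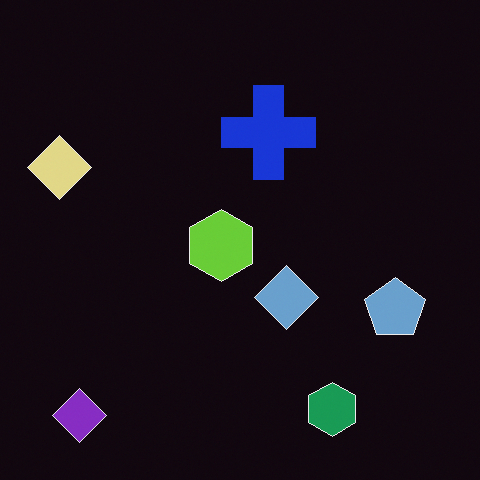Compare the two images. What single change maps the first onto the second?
This is the original image color-inverted (negative).

The light background has become dark and every shape's color is its complement — a photographic negative.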